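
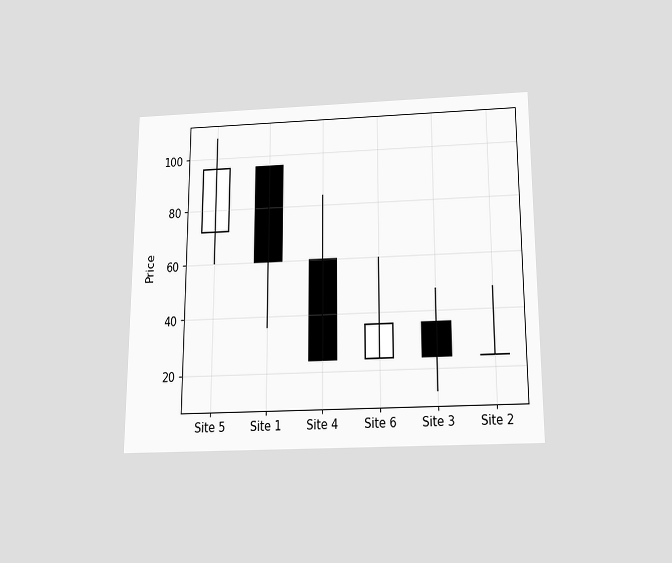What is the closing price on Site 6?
The chart is viewed slightly from below. The Site 6 candle closes at 36.

36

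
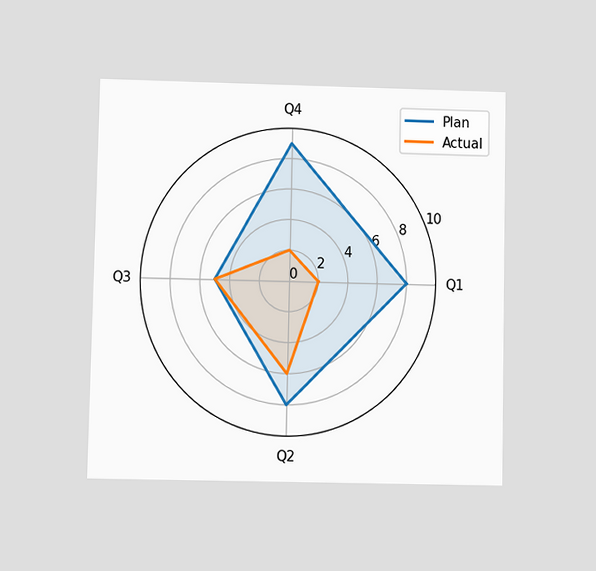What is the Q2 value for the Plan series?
8

The chart is viewed at a slight angle. On the Q2 axis, Plan reaches 8.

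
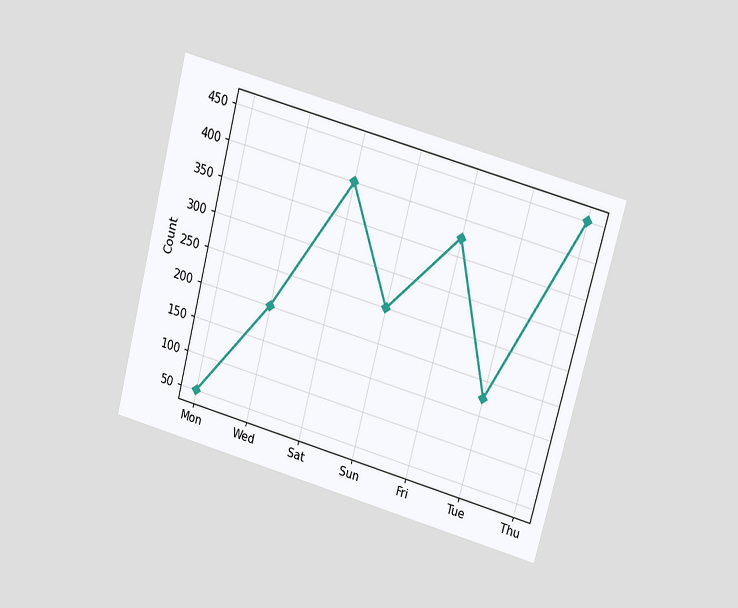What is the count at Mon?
The chart is tilted about 15° clockwise and viewed slightly from above. At Mon, the line is at 50.

50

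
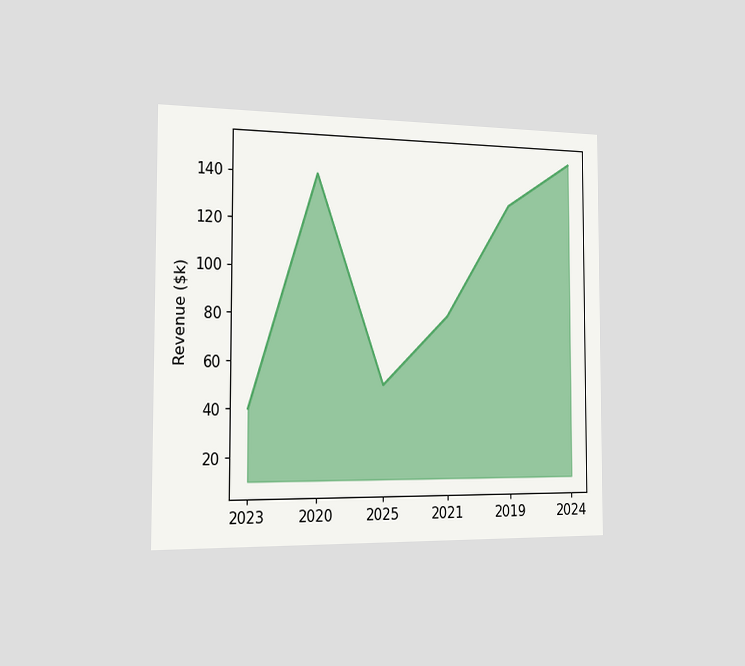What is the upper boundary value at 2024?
$150k

The chart is viewed slightly from the left. At 2024 the upper boundary is at $150k.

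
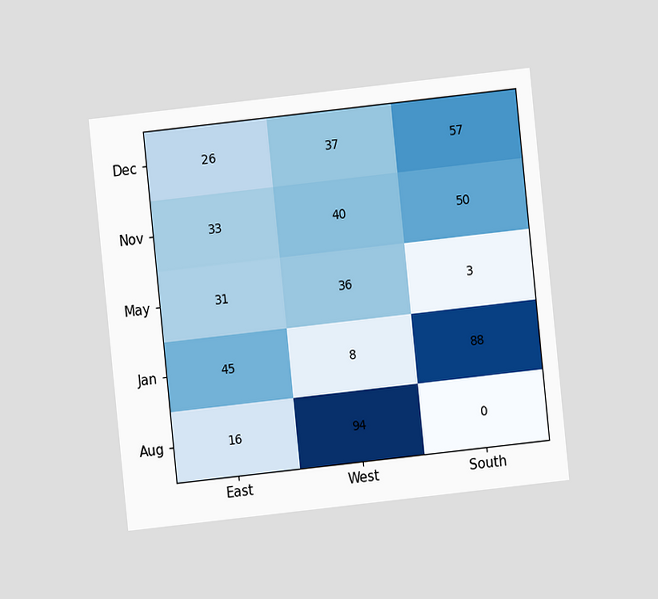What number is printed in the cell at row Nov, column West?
The chart is tilted about 6° counter-clockwise and viewed at a slight angle. The (Nov, West) cell reads 40.

40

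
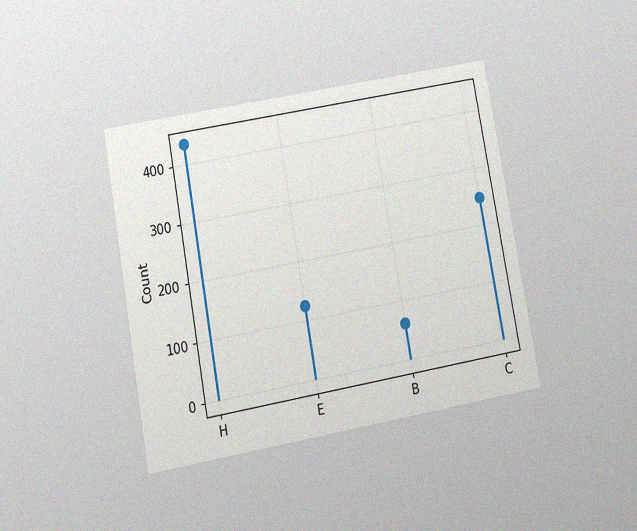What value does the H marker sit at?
434

The chart is tilted about 10° counter-clockwise and viewed slightly from below, with some photo noise. The H marker sits at 434.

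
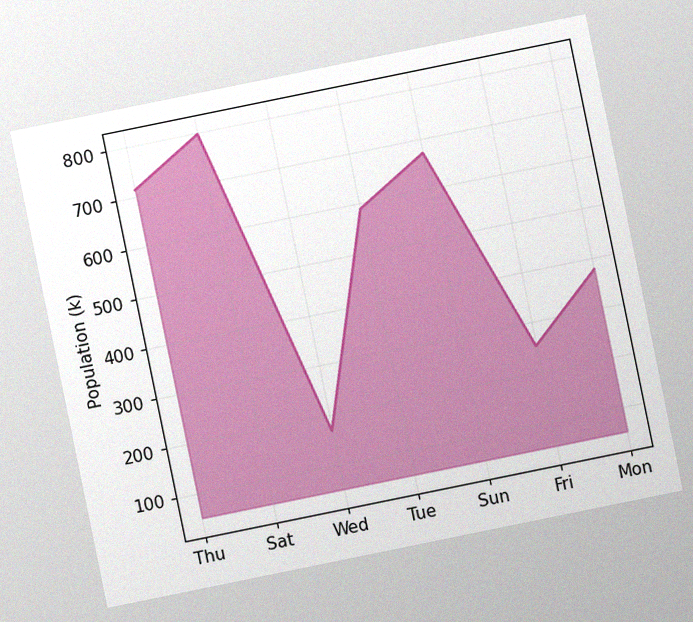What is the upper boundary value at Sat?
798k

The chart is tilted about 12° counter-clockwise, with some photo noise. At Sat the upper boundary is at 798k.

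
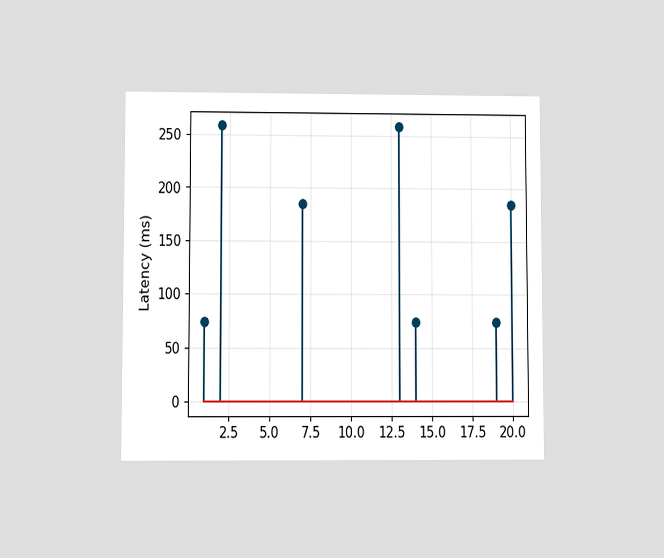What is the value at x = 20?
The chart is viewed at a slight angle. The stem at x=20 reaches 185ms.

185ms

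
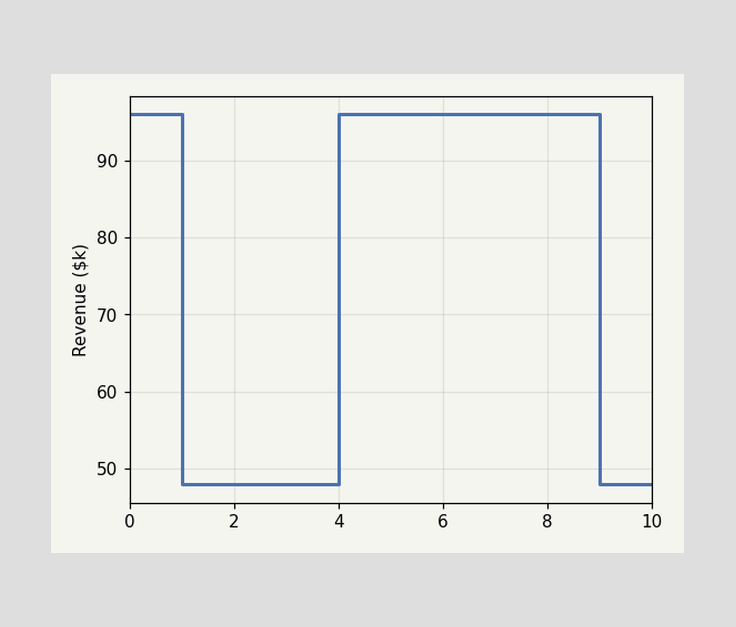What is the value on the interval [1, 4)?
On [1, 4) the step sits at $48k.

$48k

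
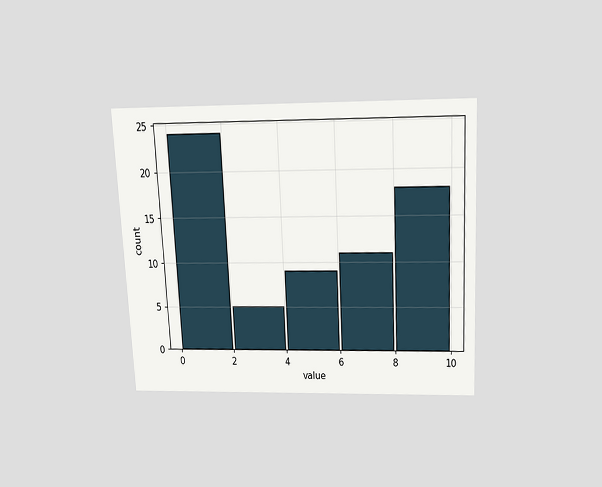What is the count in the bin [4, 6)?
9

The chart is tilted about 3° counter-clockwise and viewed slightly from above. The [4, 6) bin has height 9.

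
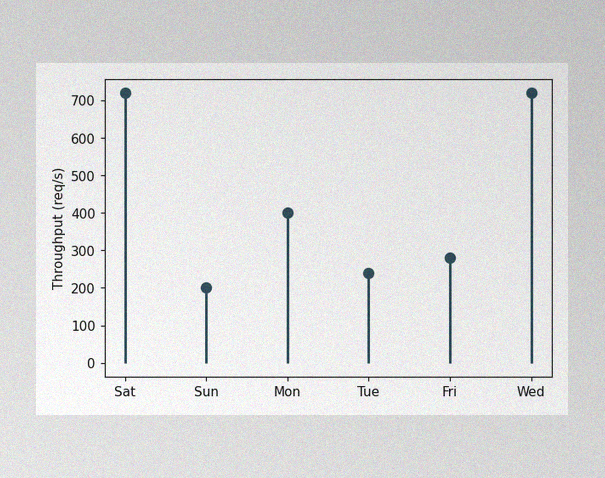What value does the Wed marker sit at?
The image has some photo noise and uneven lighting. The Wed marker sits at 720req/s.

720req/s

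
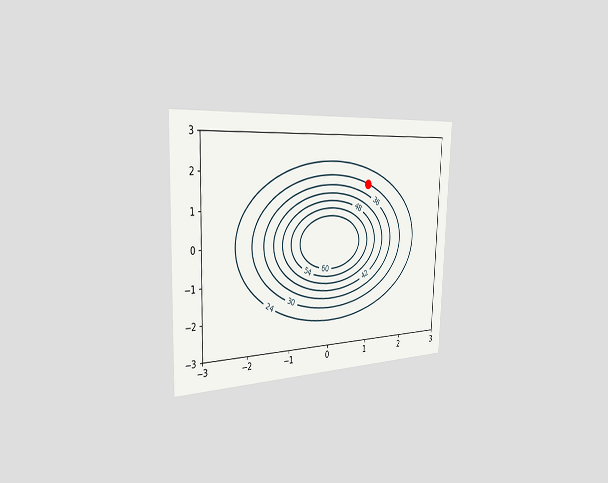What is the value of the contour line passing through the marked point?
The chart is viewed slightly from the left. The marked point sits on the contour labelled 30.

30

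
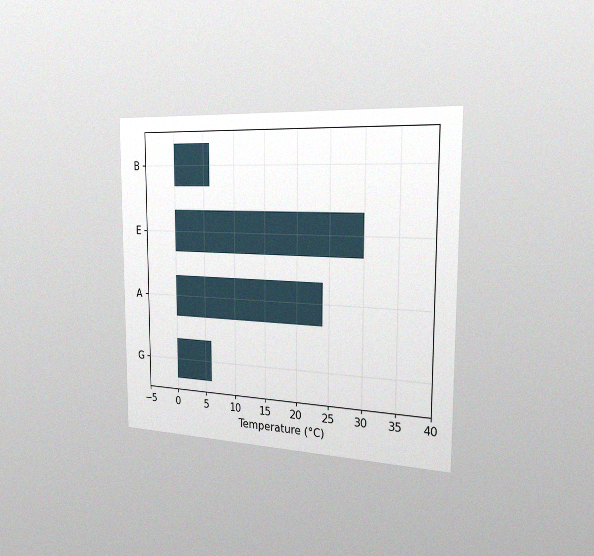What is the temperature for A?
24°C

The chart is viewed slightly from the right, with some photo noise. Reading along the chart's x-axis, the A bar reaches 24°C.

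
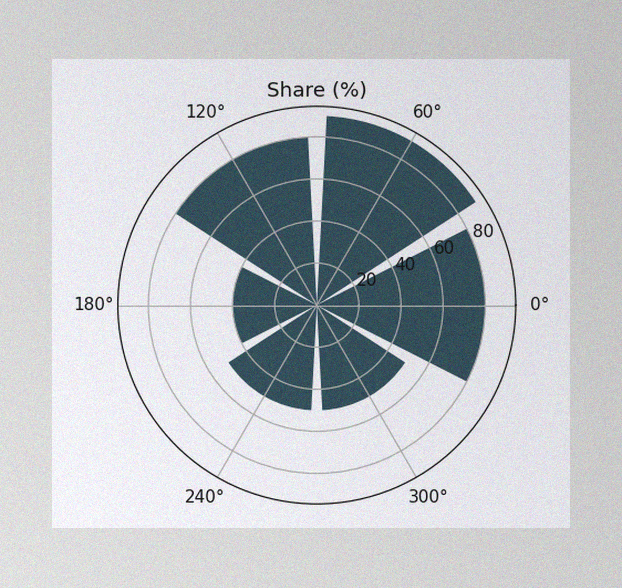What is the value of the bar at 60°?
90%

The image has some photo noise and uneven lighting. The bar at 60° reaches 90% on the radial axis.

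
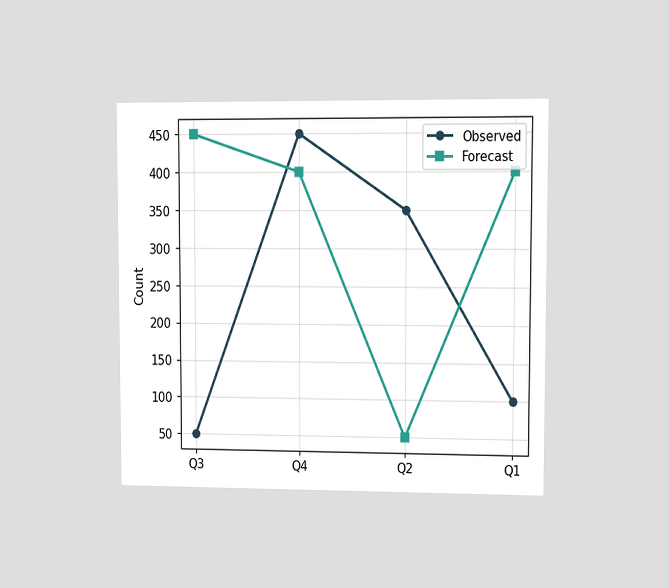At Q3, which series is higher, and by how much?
The chart is viewed at a slight angle. At Q3, Forecast sits above the other line by 400.

Forecast, by 400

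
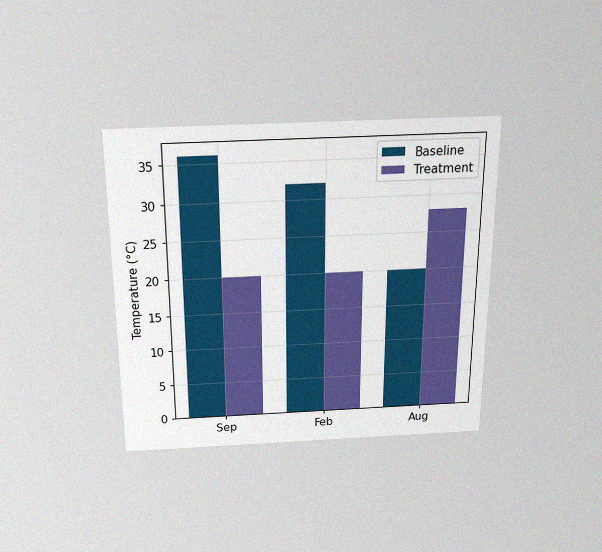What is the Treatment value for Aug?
28°C

The chart is viewed slightly from above, with some photo noise. The Treatment bar at Aug reaches 28°C on the y-axis.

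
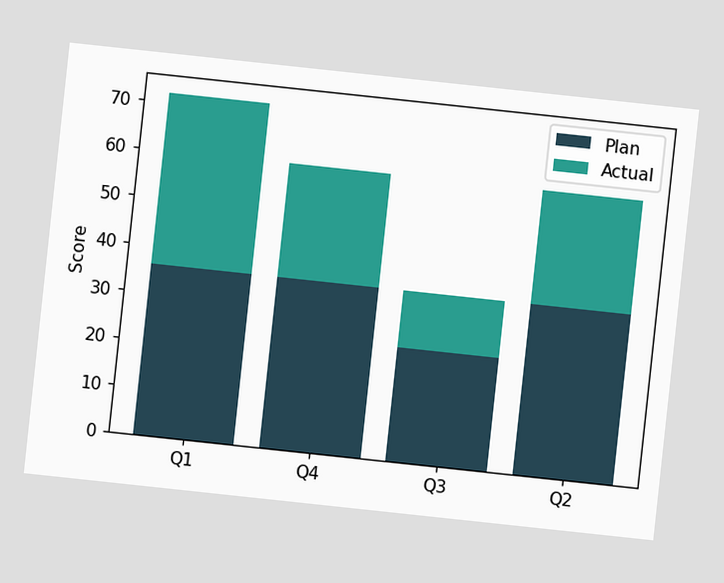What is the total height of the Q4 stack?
The chart is tilted about 6° clockwise. The Q4 stack's top reaches 60 on the y-axis.

60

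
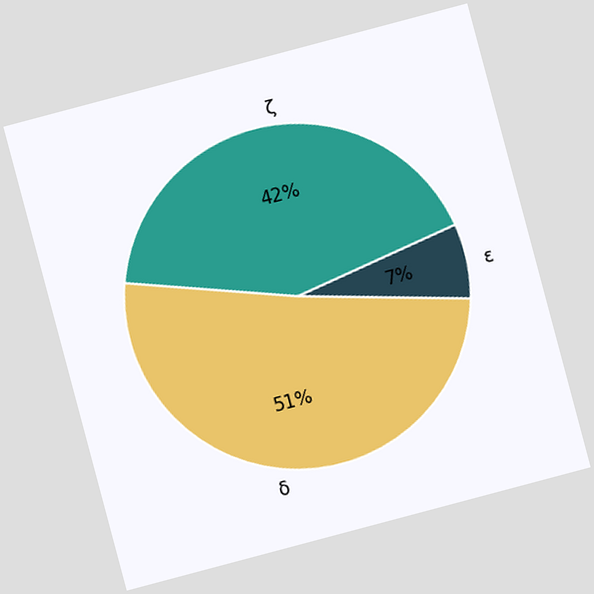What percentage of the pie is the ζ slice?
The chart is tilted about 15° counter-clockwise. The ζ slice takes up 42% of the pie.

42%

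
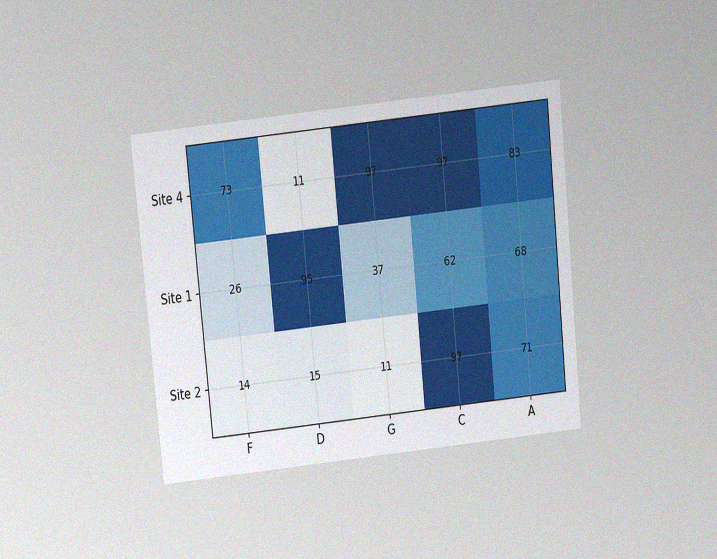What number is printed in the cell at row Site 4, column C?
97

The chart is tilted about 6° counter-clockwise and viewed slightly from above, with some photo noise. The (Site 4, C) cell reads 97.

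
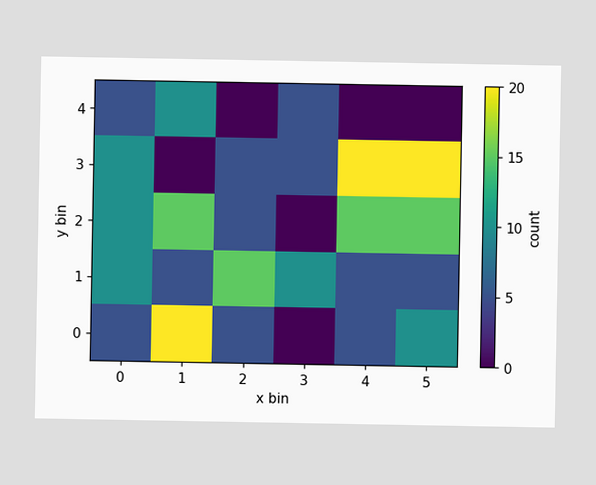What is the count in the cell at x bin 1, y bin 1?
Matching the cell (1, 1) against the colorbar gives 5.

5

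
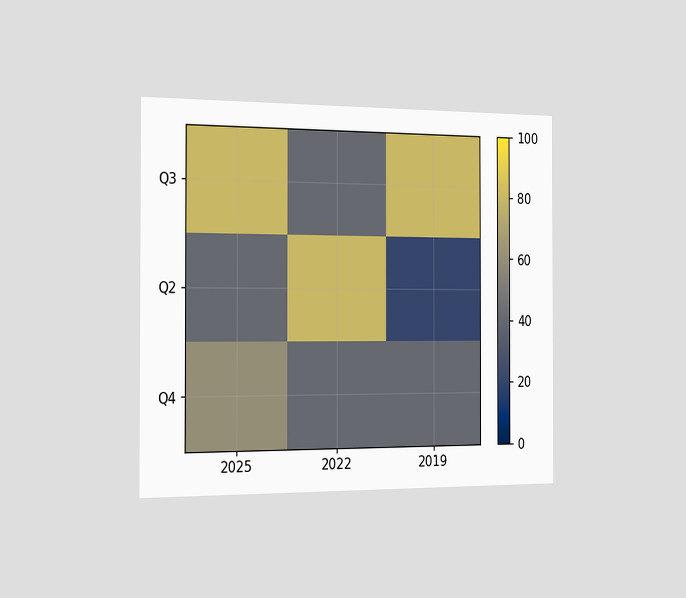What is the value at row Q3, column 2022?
The chart is viewed slightly from the left. Matching cell (Q3, 2022) against the colorbar gives 40.

40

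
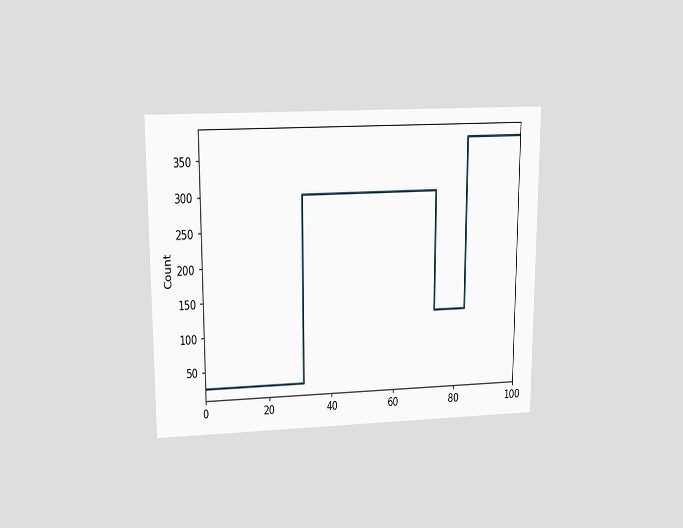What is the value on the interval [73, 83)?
125

The chart is viewed slightly from above. On [73, 83) the step sits at 125.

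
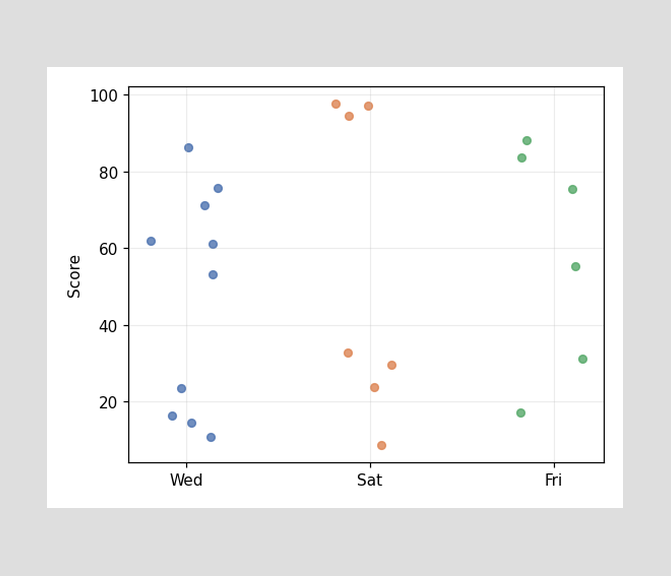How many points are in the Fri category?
6

Counting the markers in the Fri column gives 6.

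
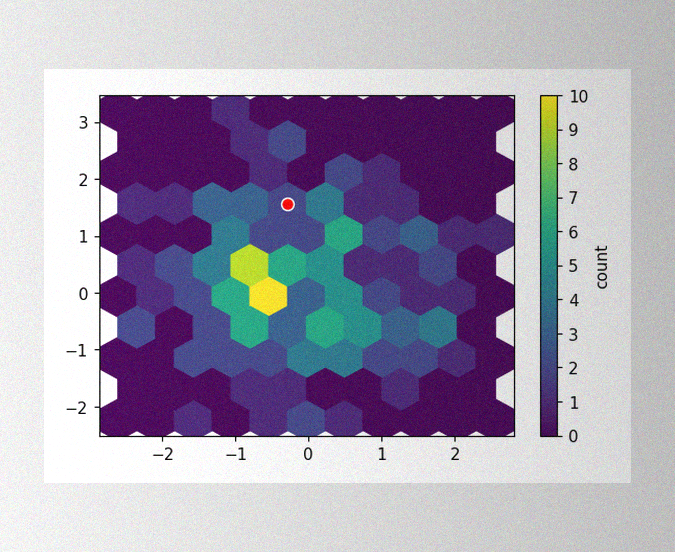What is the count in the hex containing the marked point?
2

The image has some photo noise and uneven lighting. The marked hex reads 2 on the colorbar.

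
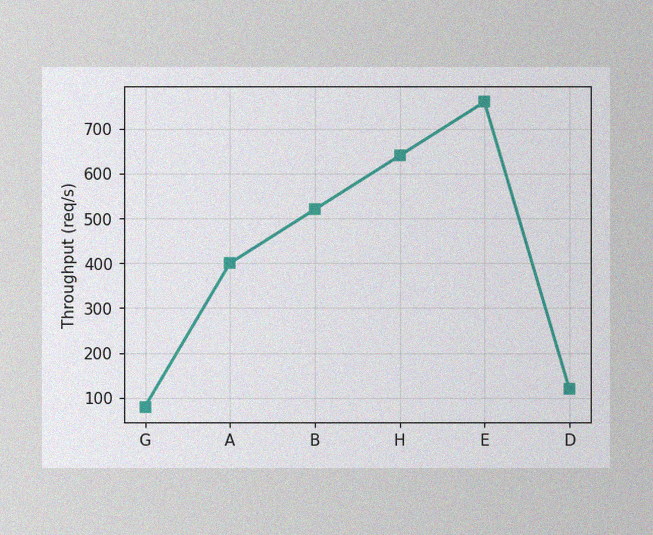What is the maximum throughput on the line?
The image has some photo noise and uneven lighting. The highest point is at E, and reading across to the y-axis gives 760req/s.

760req/s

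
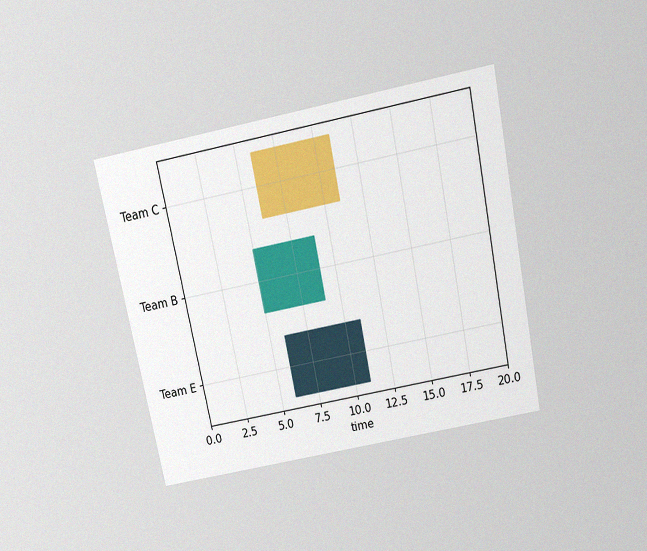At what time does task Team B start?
5

The chart is tilted about 12° counter-clockwise and viewed slightly from above, with some photo noise. The Team B bar begins at t=5.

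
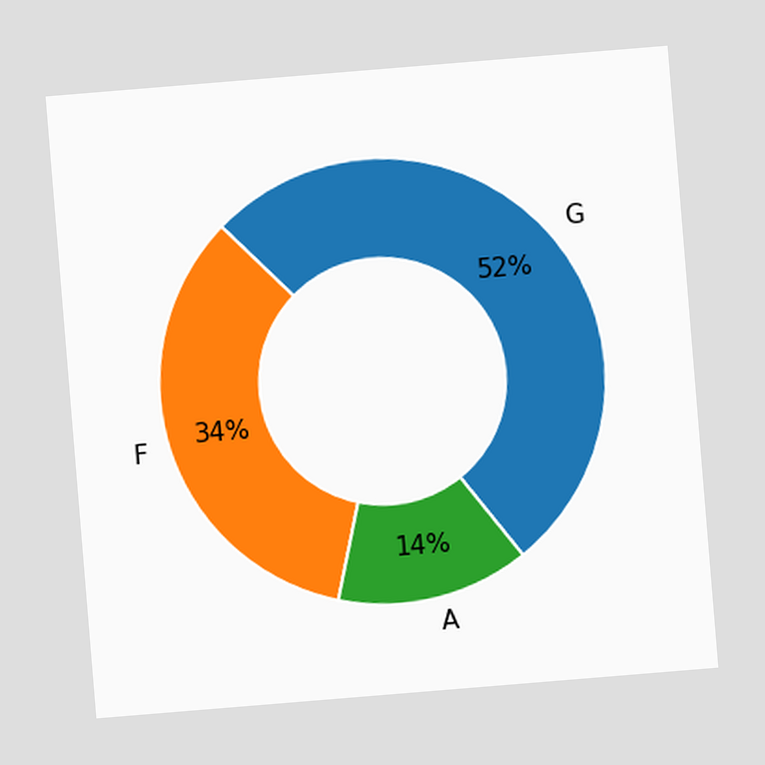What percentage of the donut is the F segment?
The chart is tilted about 5° counter-clockwise. The F segment takes up 34% of the ring.

34%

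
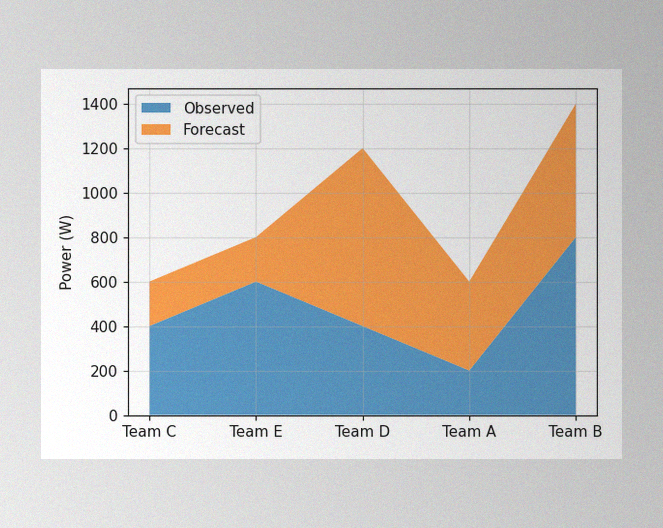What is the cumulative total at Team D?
1200W

The image has some photo noise and uneven lighting. The stacked total at Team D reaches 1200W.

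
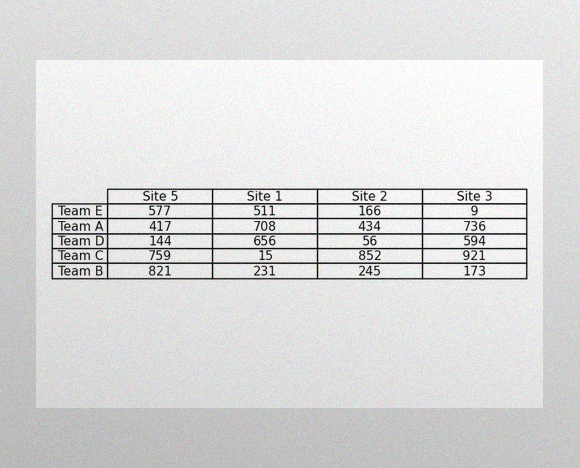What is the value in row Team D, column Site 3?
The image has some photo noise and uneven lighting. The (Team D, Site 3) cell reads 594.

594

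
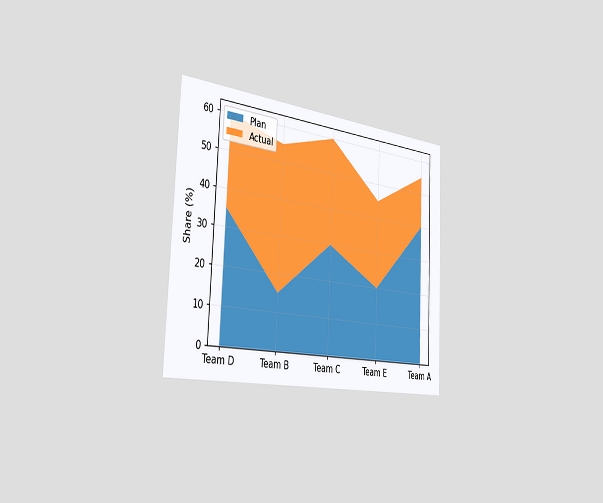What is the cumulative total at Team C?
60%

The chart is tilted about 3° clockwise and viewed slightly from the left. The stacked total at Team C reaches 60%.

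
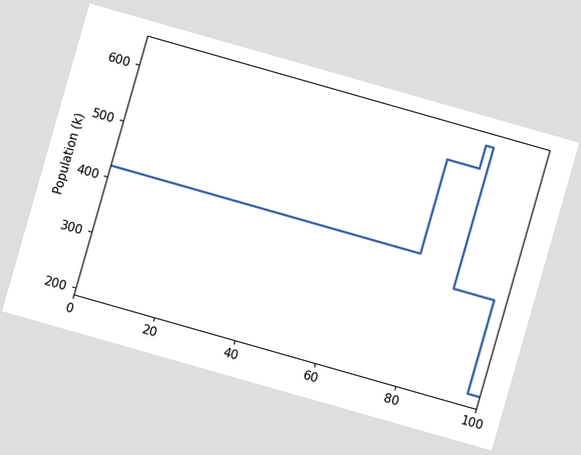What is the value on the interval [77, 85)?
The chart is tilted about 16° clockwise. On [77, 85) the step sits at 588k.

588k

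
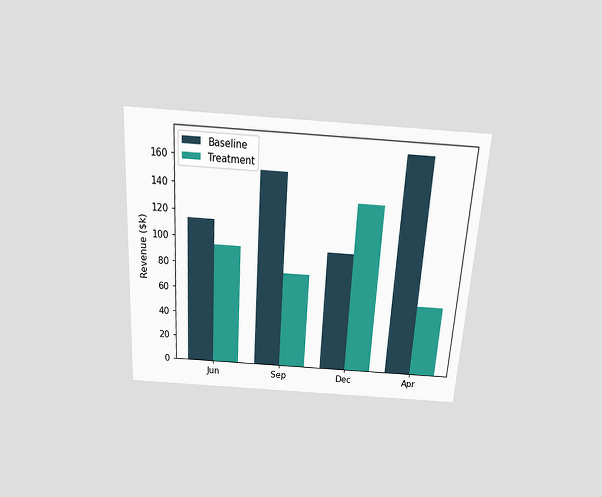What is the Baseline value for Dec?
$95k

The chart is tilted about 4° clockwise and viewed slightly from above. The Baseline bar at Dec reaches $95k on the y-axis.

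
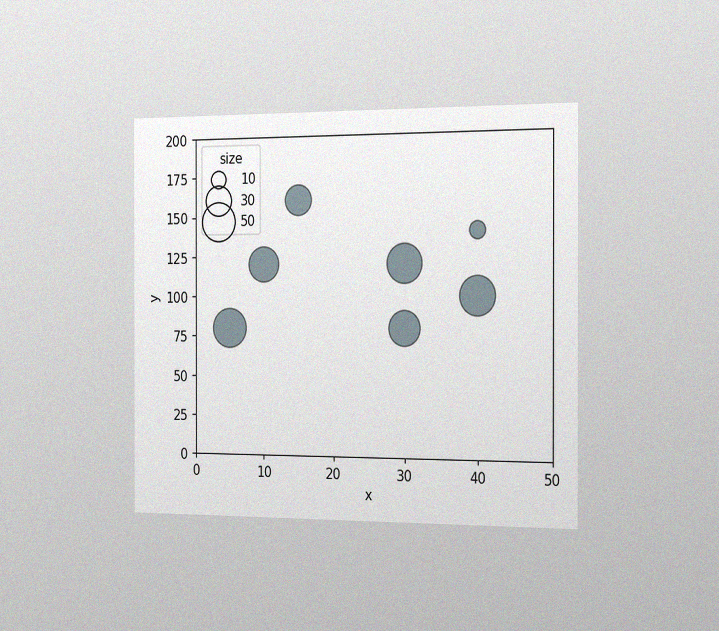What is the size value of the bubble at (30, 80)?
40

The chart is viewed slightly from the right, with some photo noise. Matching the bubble at (30, 80) against the size legend gives 40.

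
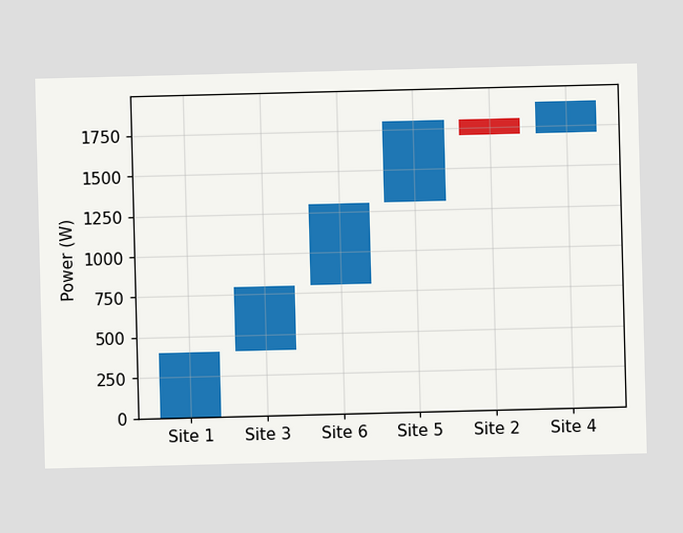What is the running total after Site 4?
After Site 4 the running total reaches 1900W.

1900W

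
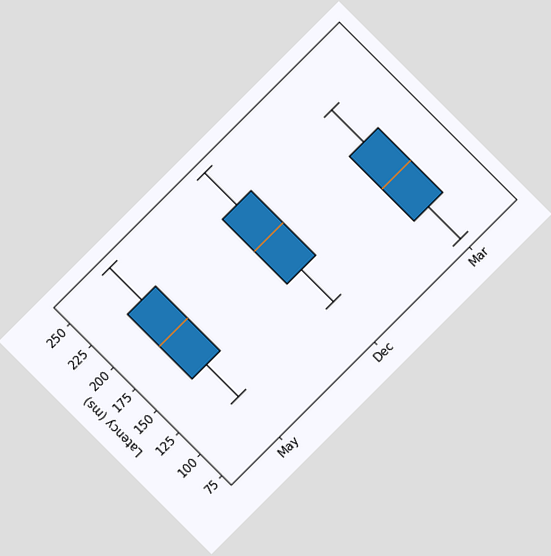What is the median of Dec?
185ms

The chart is tilted about 45° counter-clockwise. The median line in the Dec box sits at 185ms.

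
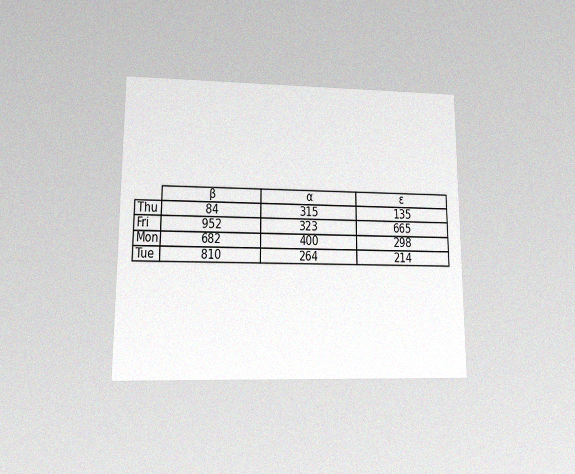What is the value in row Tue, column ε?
214

The chart is viewed at a slight angle, with some photo noise. The (Tue, ε) cell reads 214.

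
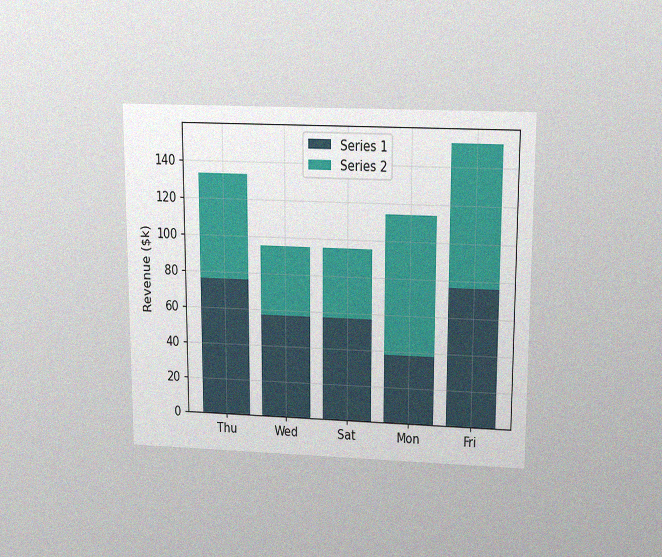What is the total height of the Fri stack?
$152k

The chart is viewed slightly from above, with some photo noise. The Fri stack's top reaches $152k on the y-axis.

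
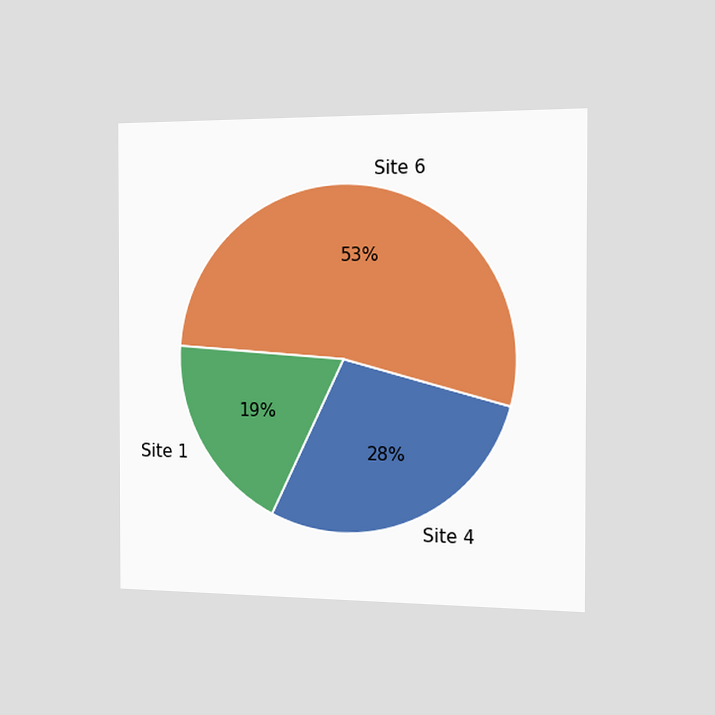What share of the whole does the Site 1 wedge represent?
The chart is viewed slightly from the right. The Site 1 slice takes up 19% of the pie.

19%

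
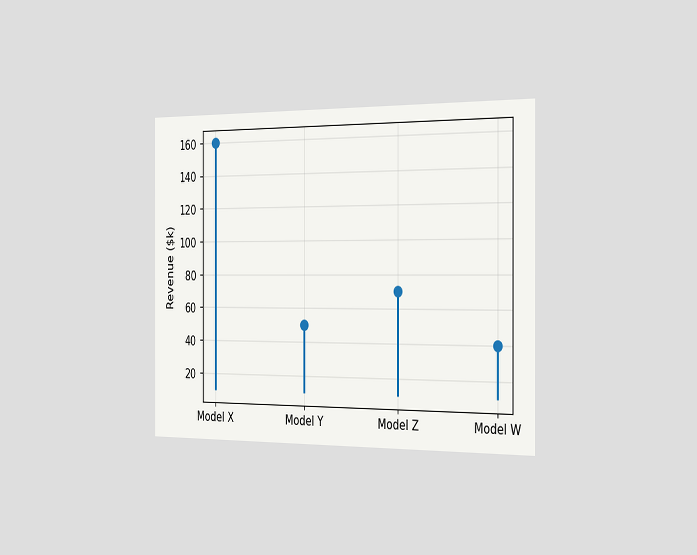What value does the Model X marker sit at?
$160k

The chart is viewed slightly from the right. The Model X marker sits at $160k.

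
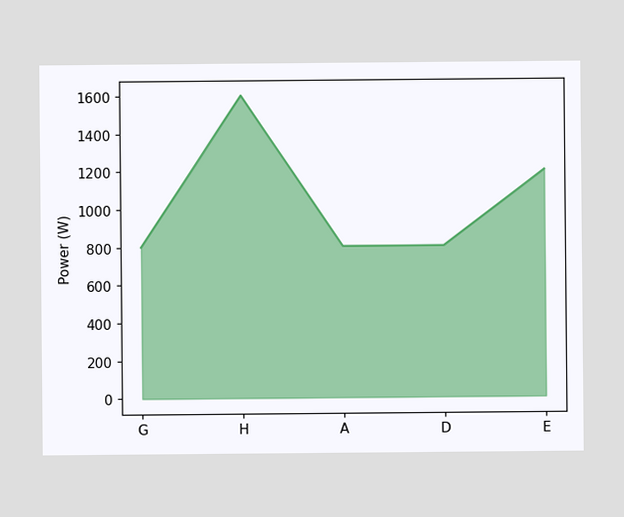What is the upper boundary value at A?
At A the upper boundary is at 800W.

800W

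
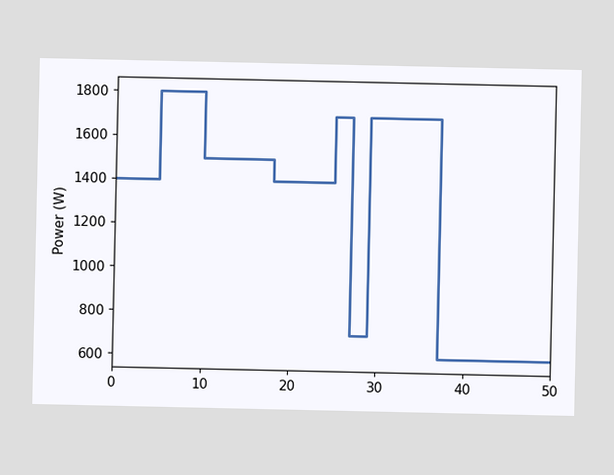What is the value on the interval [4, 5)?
1400W

On [4, 5) the step sits at 1400W.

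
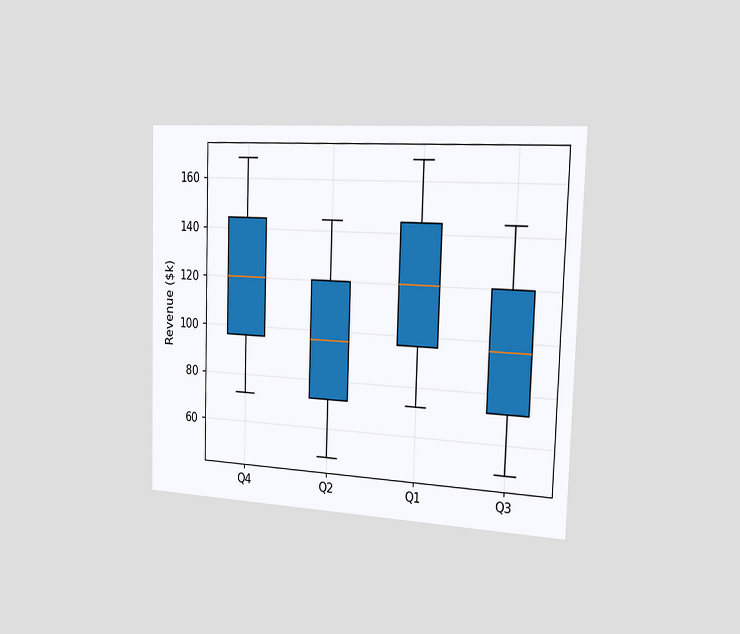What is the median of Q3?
$96k

The chart is viewed slightly from the right. The median line in the Q3 box sits at $96k.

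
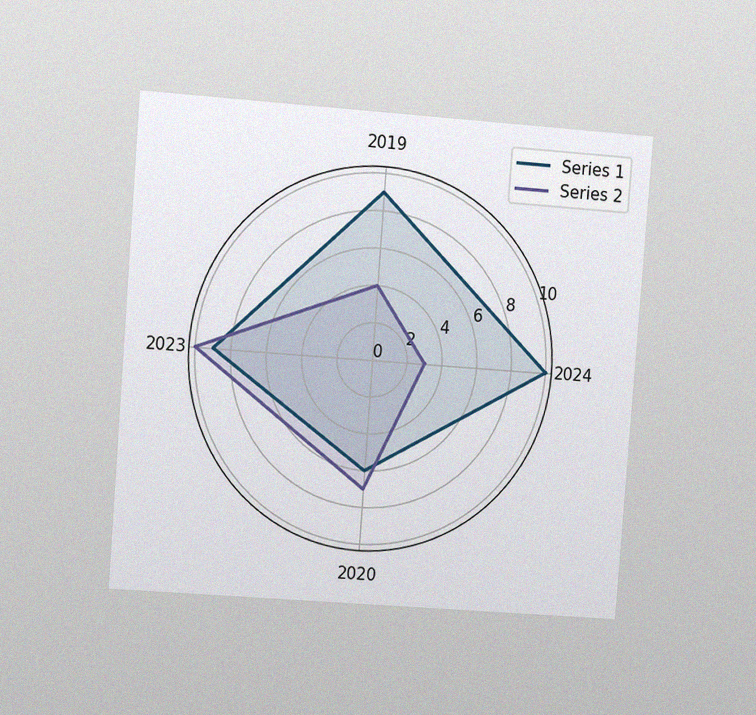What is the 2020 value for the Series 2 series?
7

The chart is tilted about 4° clockwise and viewed at a slight angle, with some photo noise. On the 2020 axis, Series 2 reaches 7.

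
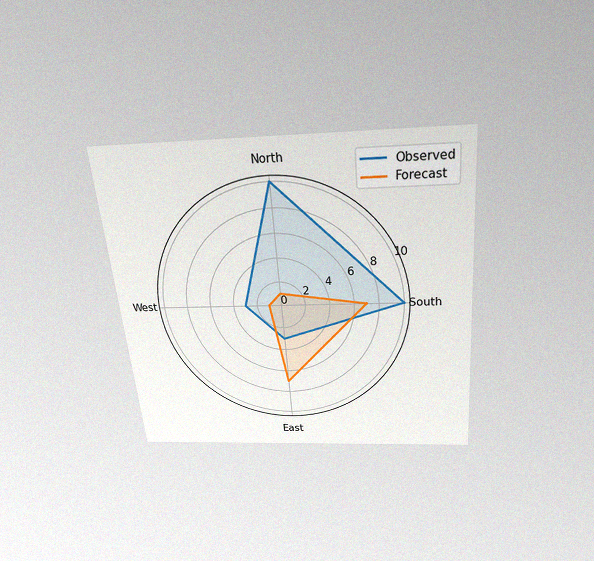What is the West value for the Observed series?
3

The chart is tilted about 5° counter-clockwise and viewed slightly from above, with some photo noise. On the West axis, Observed reaches 3.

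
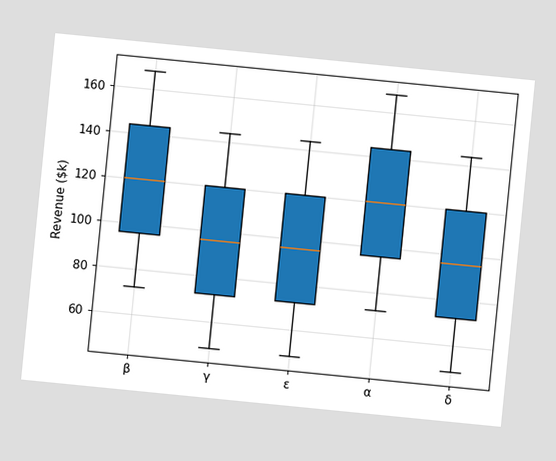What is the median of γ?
The chart is tilted about 6° clockwise. The median line in the γ box sits at $96k.

$96k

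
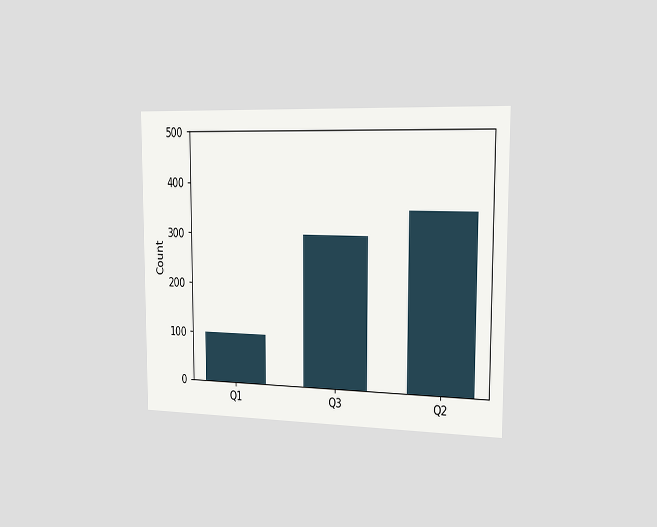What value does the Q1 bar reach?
100

The chart is viewed slightly from the right. Reading along the chart's y-axis, the Q1 bar reaches 100.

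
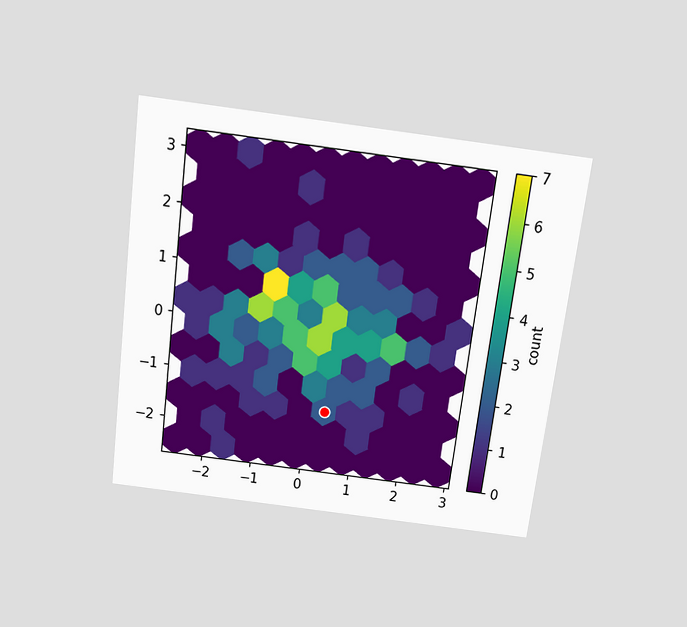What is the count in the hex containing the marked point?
The chart is tilted about 7° clockwise and viewed slightly from above. The marked hex reads 2 on the colorbar.

2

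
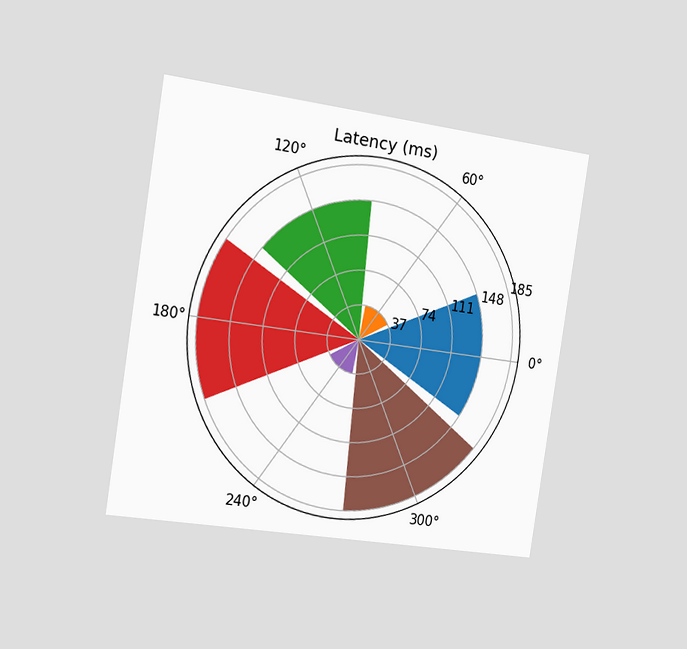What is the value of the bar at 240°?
The chart is tilted about 9° clockwise and viewed slightly from the left. The bar at 240° reaches 37ms on the radial axis.

37ms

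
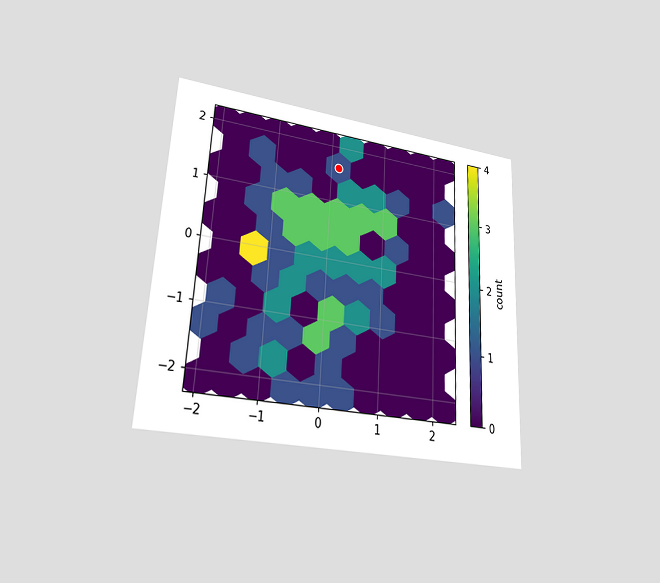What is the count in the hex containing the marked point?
1

The chart is tilted about 3° clockwise and viewed at a slight angle. The marked hex reads 1 on the colorbar.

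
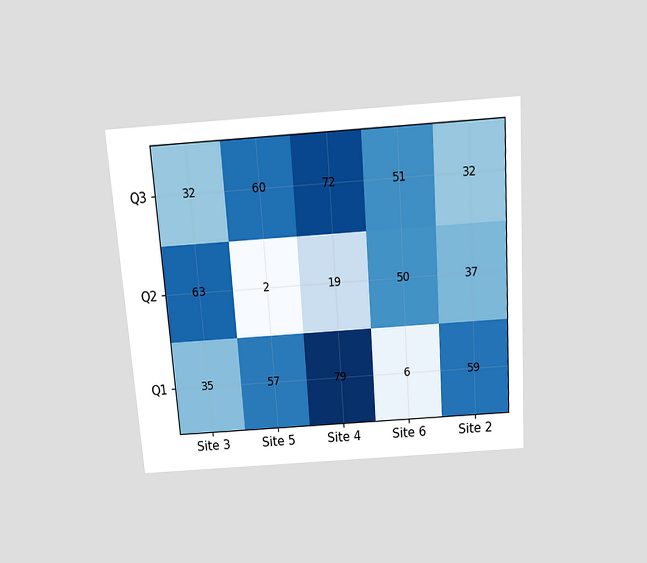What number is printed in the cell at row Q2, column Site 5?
The chart is tilted about 4° counter-clockwise and viewed slightly from above. The (Q2, Site 5) cell reads 2.

2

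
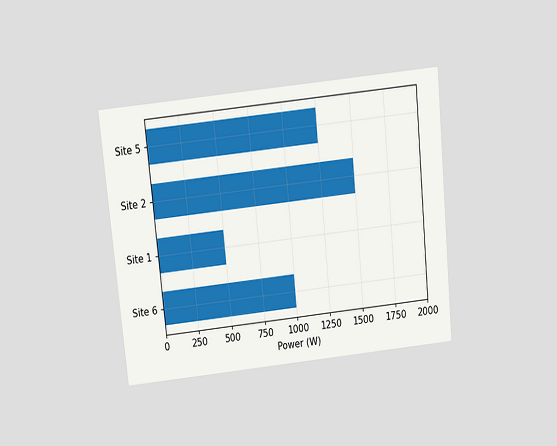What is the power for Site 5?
1250W

The chart is tilted about 6° counter-clockwise and viewed slightly from above. Reading along the chart's x-axis, the Site 5 bar reaches 1250W.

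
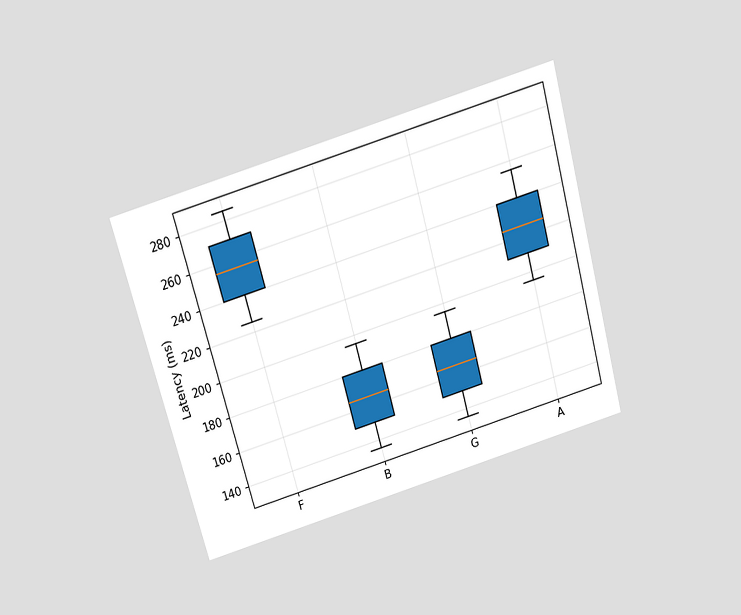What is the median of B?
165ms

The chart is tilted about 15° counter-clockwise and viewed slightly from above. The median line in the B box sits at 165ms.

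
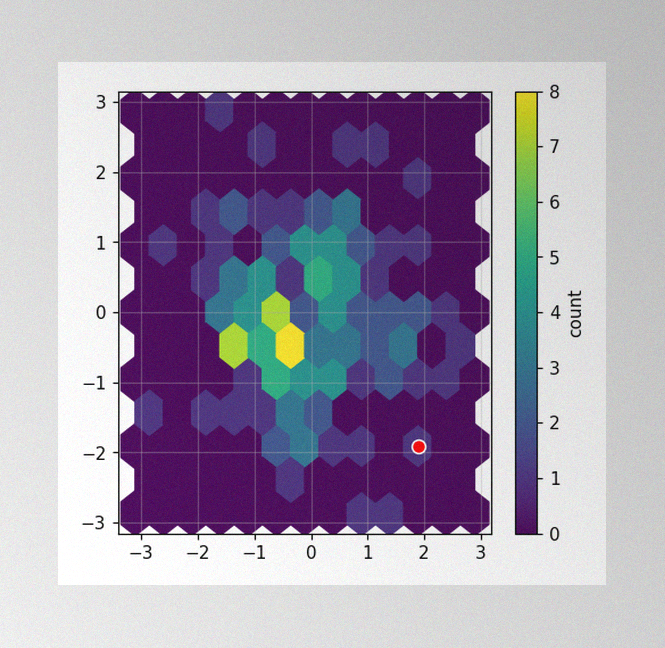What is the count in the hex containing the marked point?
The image has some photo noise and uneven lighting. The marked hex reads 1 on the colorbar.

1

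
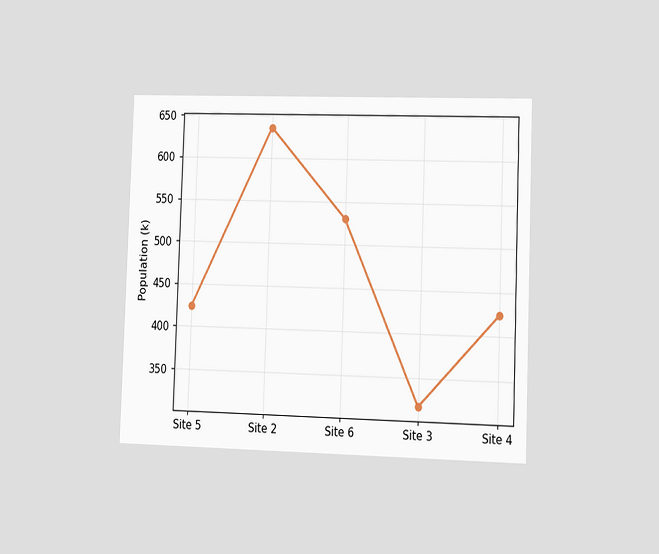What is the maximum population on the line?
The chart is tilted about 2° clockwise and viewed slightly from the right. The highest point is at Site 2, and reading across to the y-axis gives 636k.

636k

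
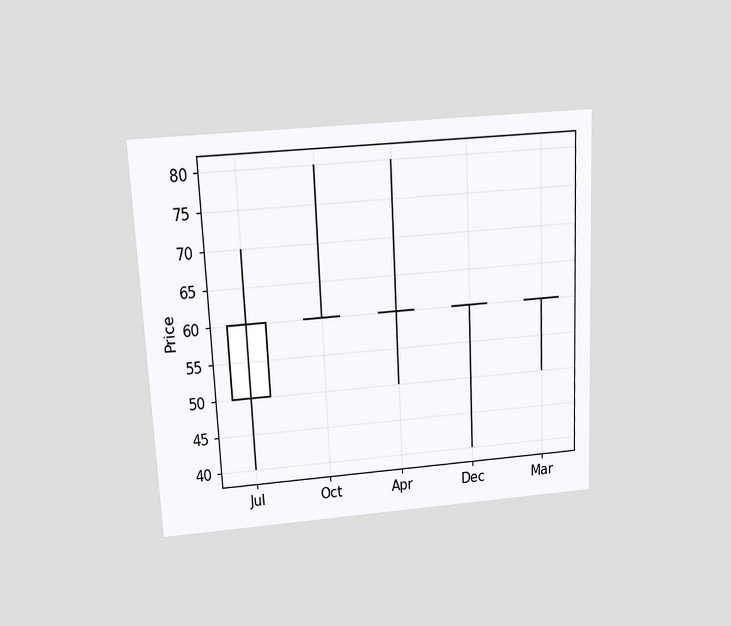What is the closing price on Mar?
The chart is tilted about 3° counter-clockwise and viewed slightly from above. The Mar candle closes at 60.

60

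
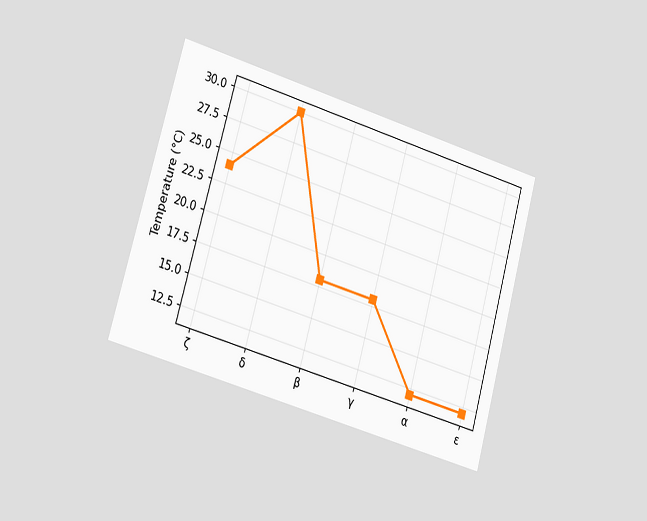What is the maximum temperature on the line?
30°C

The chart is tilted about 16° clockwise and viewed slightly from the left. The highest point is at δ, and reading across to the y-axis gives 30°C.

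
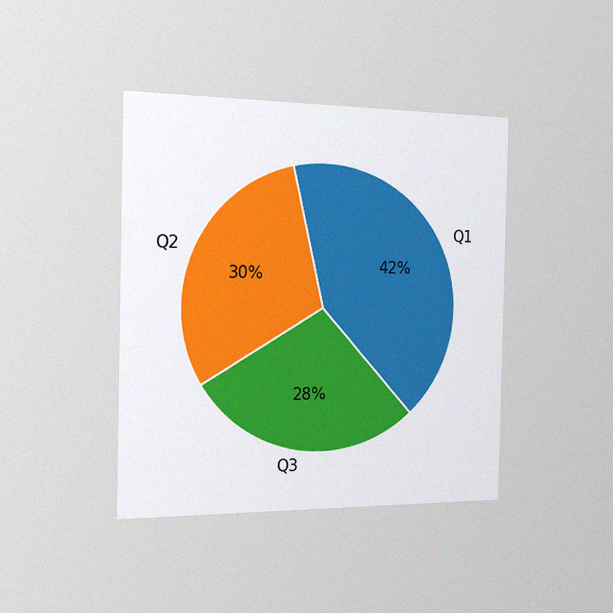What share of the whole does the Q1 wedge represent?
The chart is viewed slightly from the left, with some photo noise. The Q1 slice takes up 42% of the pie.

42%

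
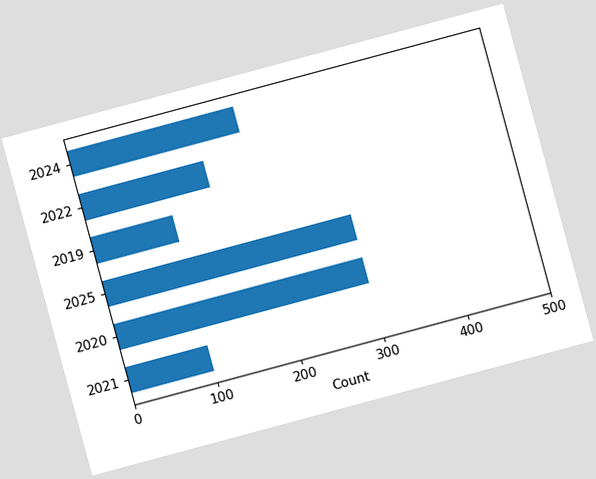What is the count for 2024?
200

The chart is tilted about 15° counter-clockwise. Reading along the chart's x-axis, the 2024 bar reaches 200.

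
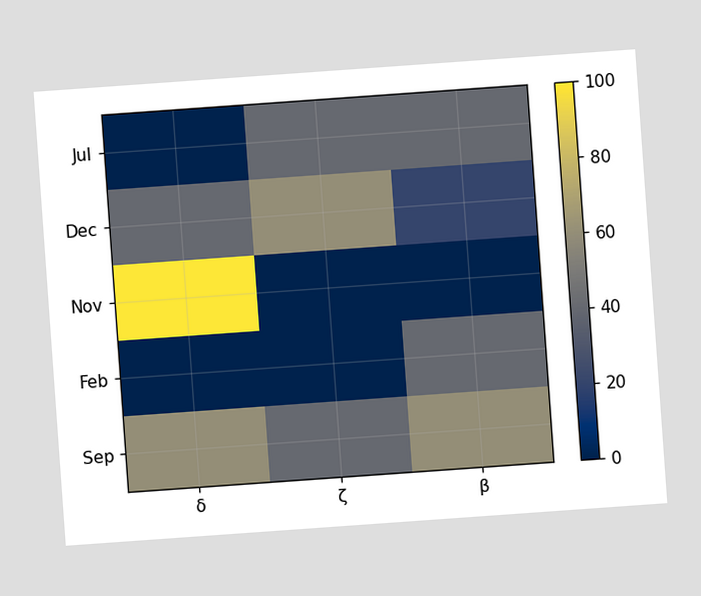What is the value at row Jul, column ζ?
The chart is tilted about 4° counter-clockwise. Matching cell (Jul, ζ) against the colorbar gives 40.

40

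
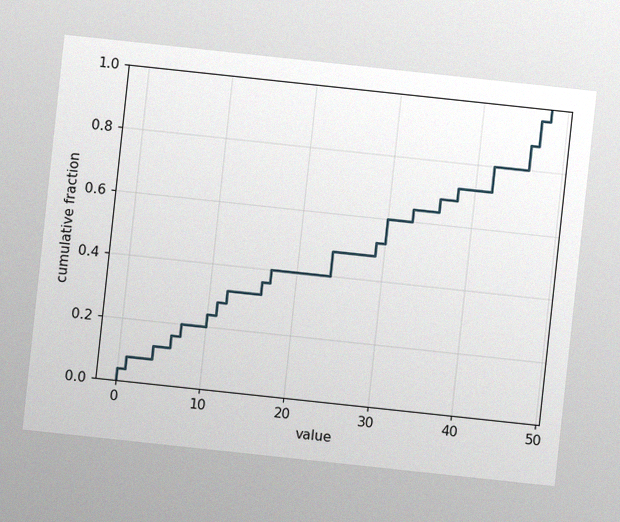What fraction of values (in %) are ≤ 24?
48%

The chart is tilted about 6° clockwise, with some photo noise. At x=24 the ECDF step is at 48%.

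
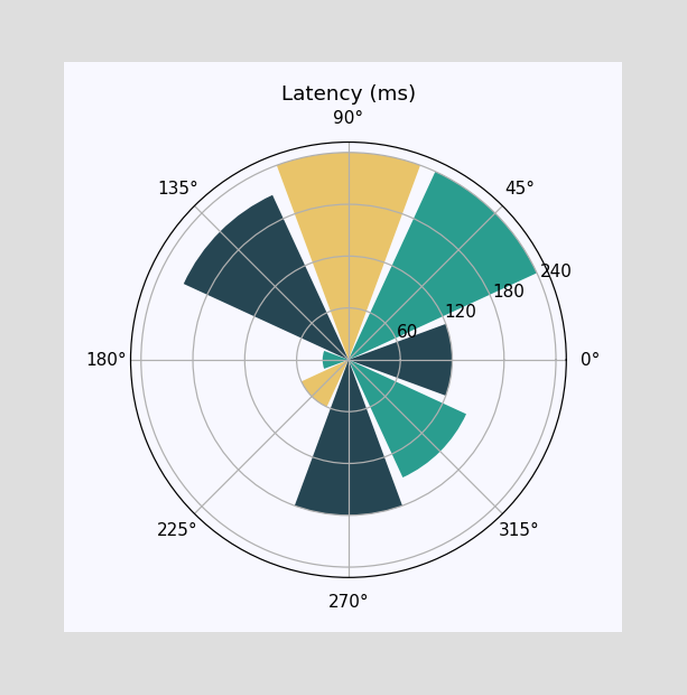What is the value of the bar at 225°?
The bar at 225° reaches 60ms on the radial axis.

60ms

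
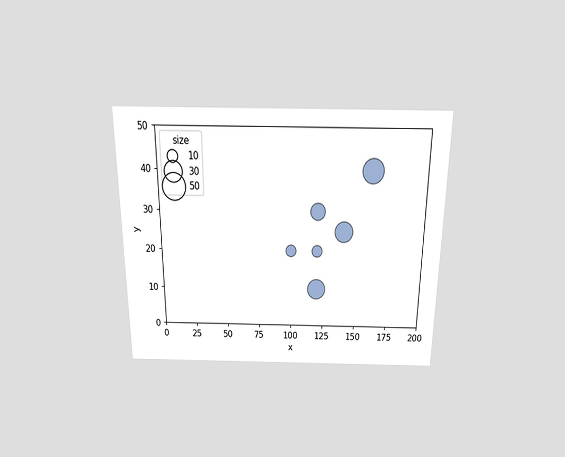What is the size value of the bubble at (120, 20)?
10

The chart is viewed slightly from above. Matching the bubble at (120, 20) against the size legend gives 10.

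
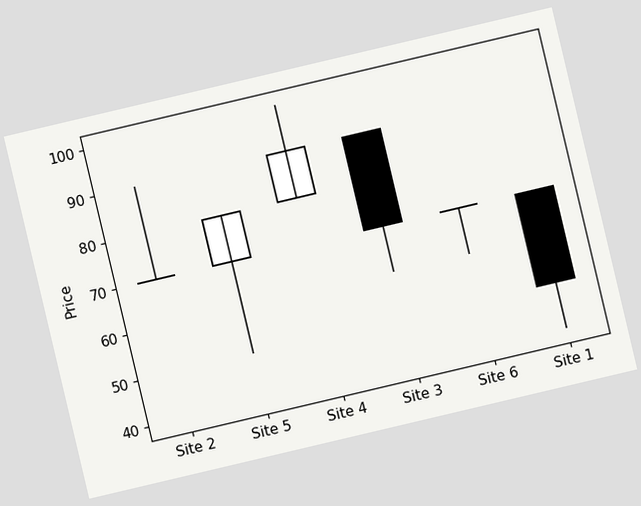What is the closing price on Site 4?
The chart is tilted about 13° counter-clockwise. The Site 4 candle closes at 90.

90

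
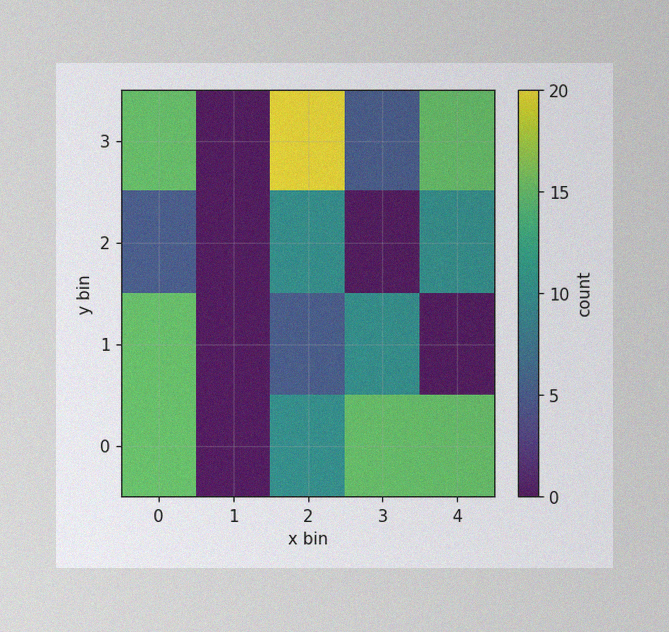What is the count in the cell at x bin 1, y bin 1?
The image has some photo noise and uneven lighting. Matching the cell (1, 1) against the colorbar gives 0.

0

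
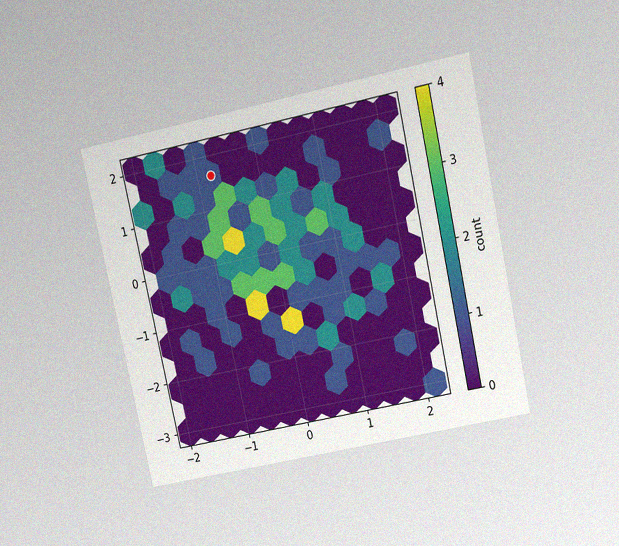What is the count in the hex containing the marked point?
The chart is tilted about 12° counter-clockwise and viewed at a slight angle, with some photo noise. The marked hex reads 1 on the colorbar.

1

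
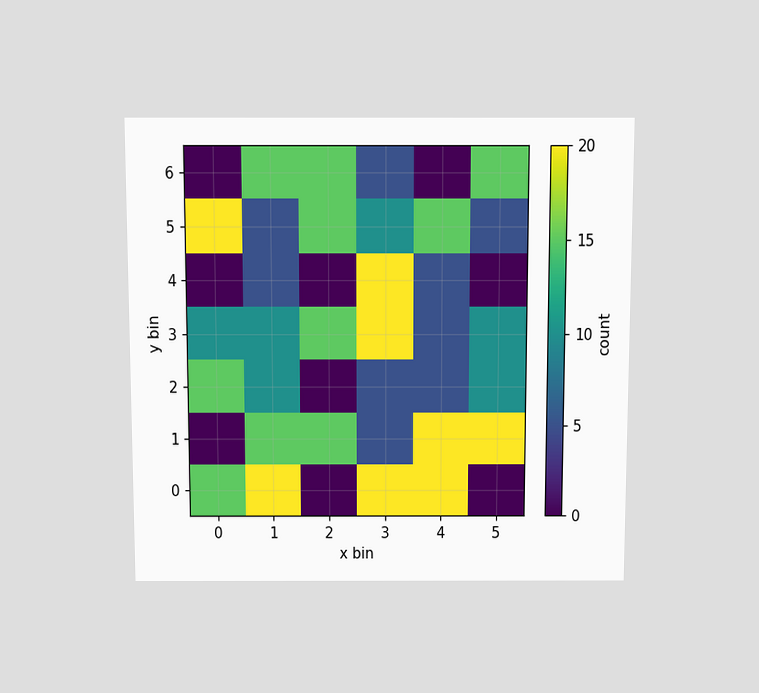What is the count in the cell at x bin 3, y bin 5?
The chart is viewed slightly from above. Matching the cell (3, 5) against the colorbar gives 10.

10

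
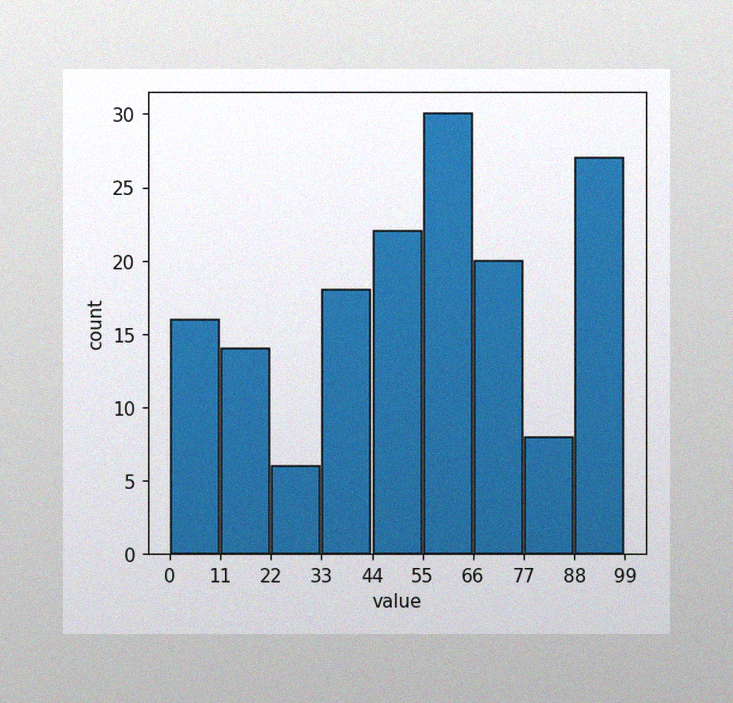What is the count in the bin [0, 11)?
16

The image has some photo noise and uneven lighting. The [0, 11) bin has height 16.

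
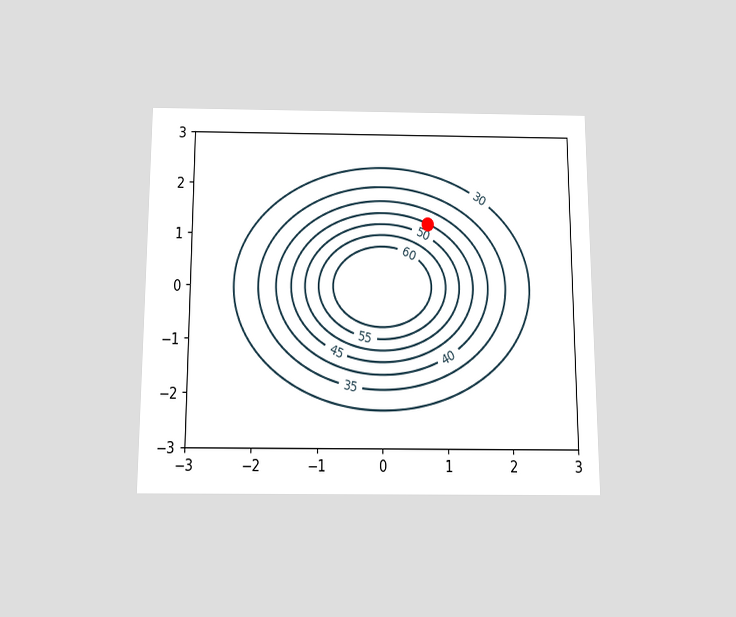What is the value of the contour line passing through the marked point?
45

The chart is viewed slightly from below. The marked point sits on the contour labelled 45.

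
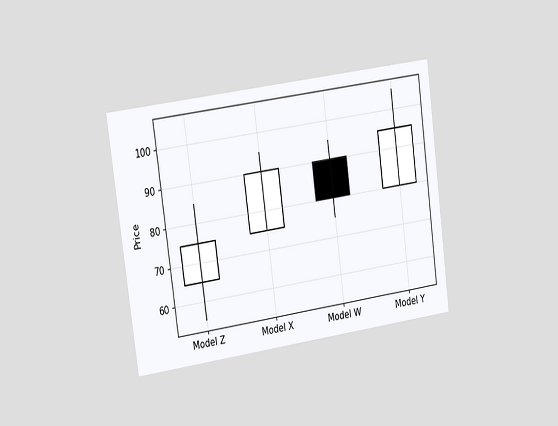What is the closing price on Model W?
The chart is tilted about 8° counter-clockwise and viewed slightly from the left. The Model W candle closes at 80.

80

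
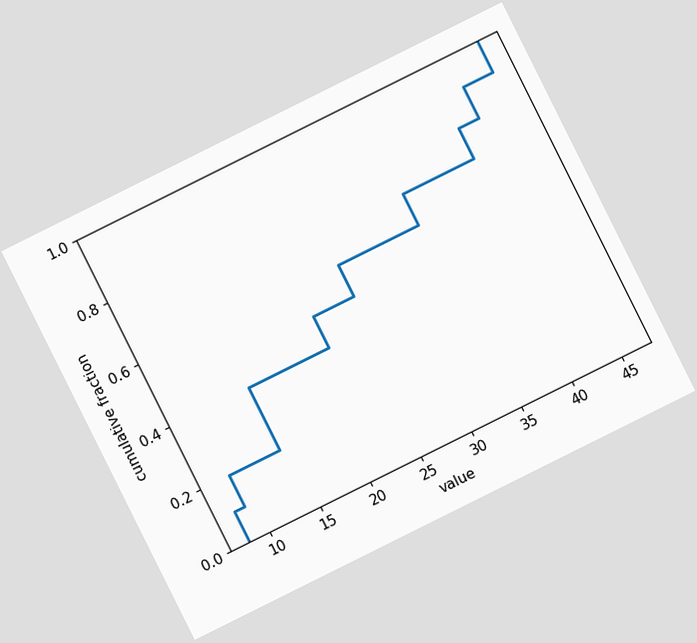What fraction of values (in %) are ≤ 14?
The chart is tilted about 26° counter-clockwise. At x=14 the ECDF step is at 40%.

40%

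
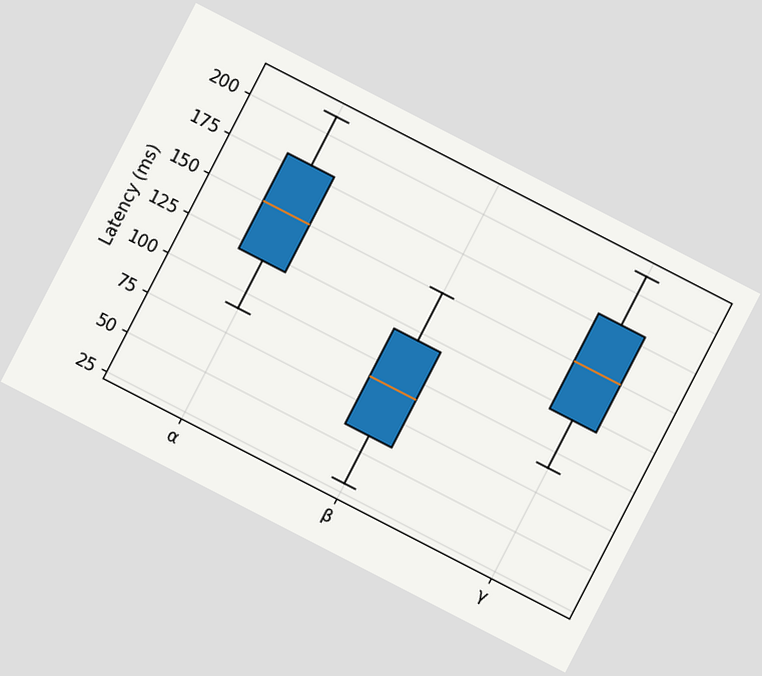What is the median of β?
90ms

The chart is tilted about 27° clockwise. The median line in the β box sits at 90ms.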